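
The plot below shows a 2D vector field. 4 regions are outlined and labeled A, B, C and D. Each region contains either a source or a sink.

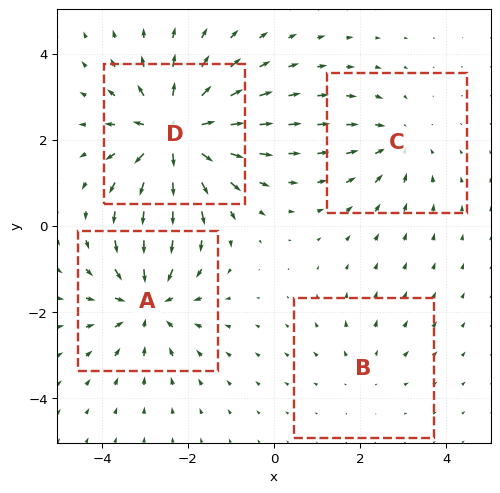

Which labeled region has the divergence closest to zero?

B

Divergence at each region's feature centre — A: about -5, B: about +2, C: about -3, D: about +7. Region B is closest to zero.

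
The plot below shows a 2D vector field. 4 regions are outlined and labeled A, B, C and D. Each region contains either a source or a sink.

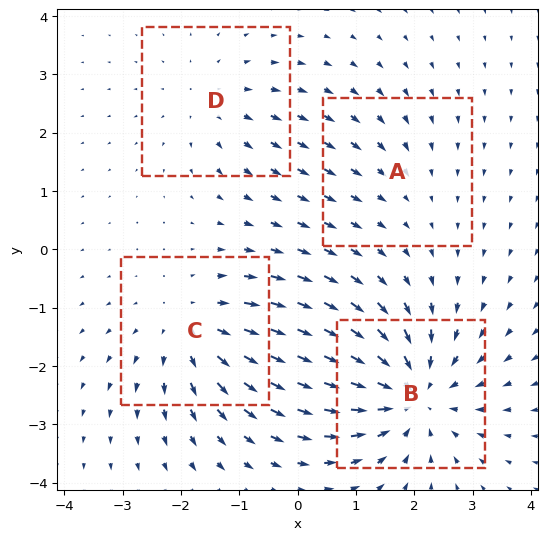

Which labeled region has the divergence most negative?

Divergence at each region's feature centre — A: about -2, B: about -6, C: about +4, D: about +3. Region B is most negative.

B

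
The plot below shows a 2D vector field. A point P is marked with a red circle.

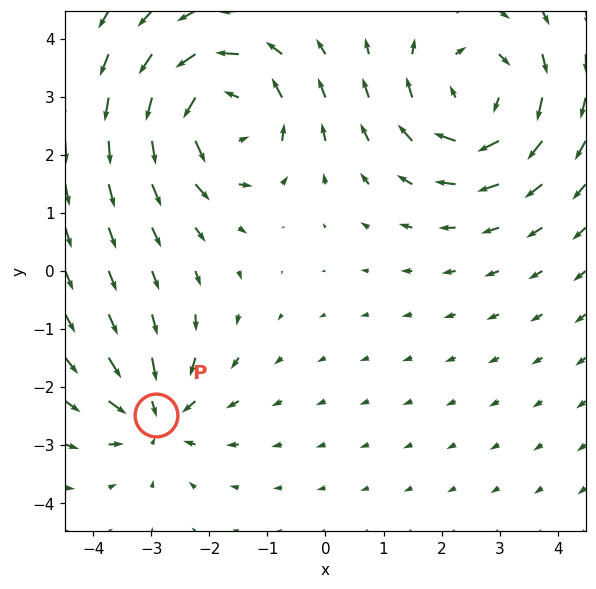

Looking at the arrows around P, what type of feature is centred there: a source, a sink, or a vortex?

sink

At P (-2.9, -2.5) the arrows converge inward. Divergence about -4, curl ≈0 — negative divergence with near-zero curl is a sink.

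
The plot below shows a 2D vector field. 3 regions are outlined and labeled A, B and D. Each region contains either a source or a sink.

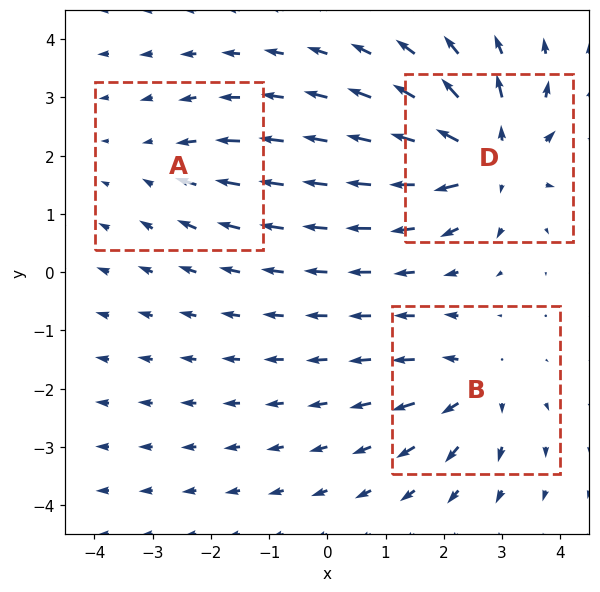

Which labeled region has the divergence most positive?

Divergence at each region's feature centre — A: about -2, B: about +4, D: about +6. Region D is most positive.

D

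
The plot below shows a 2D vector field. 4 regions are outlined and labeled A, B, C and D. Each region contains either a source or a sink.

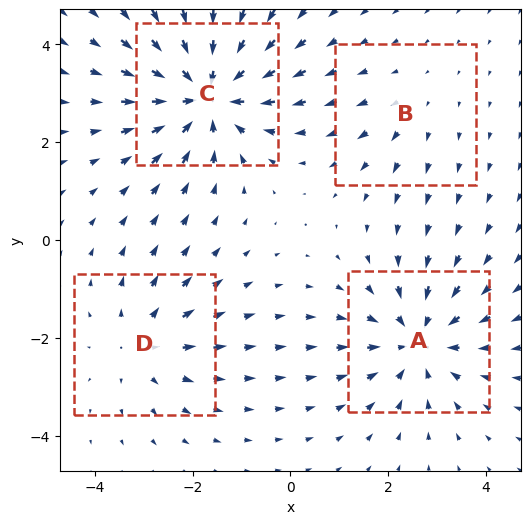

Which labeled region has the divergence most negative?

C

Divergence at each region's feature centre — A: about -4, B: about +2, C: about -5, D: about +3. Region C is most negative.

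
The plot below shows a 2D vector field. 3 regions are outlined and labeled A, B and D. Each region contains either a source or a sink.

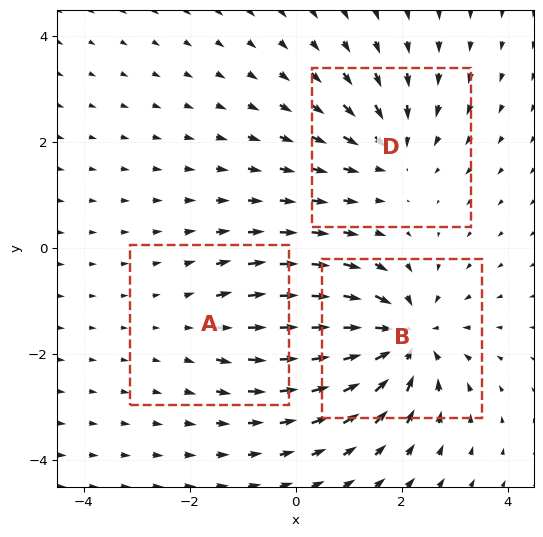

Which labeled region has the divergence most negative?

Divergence at each region's feature centre — A: about +2, B: about -5, D: about -3. Region B is most negative.

B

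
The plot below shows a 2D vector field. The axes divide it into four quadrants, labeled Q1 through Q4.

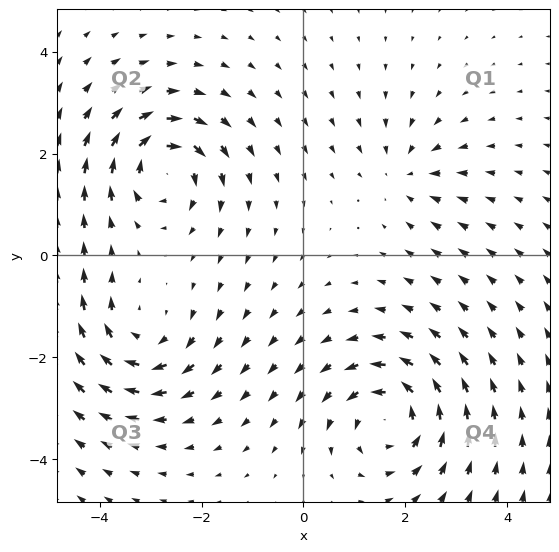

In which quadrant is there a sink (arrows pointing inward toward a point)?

Q1

The sink sits at approximately (2.0, 1.6), which lies in quadrant Q1. The divergence there is about -3, negative as expected for a sink.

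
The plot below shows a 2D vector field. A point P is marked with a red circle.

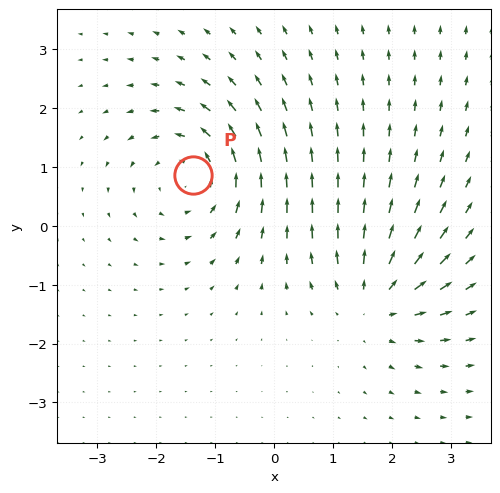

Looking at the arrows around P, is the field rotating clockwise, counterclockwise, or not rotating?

counterclockwise

Near P at (-1.4, 0.9) the arrows circulate counterclockwise. The curl (z-component) there is about +3; positive curl means counterclockwise rotation.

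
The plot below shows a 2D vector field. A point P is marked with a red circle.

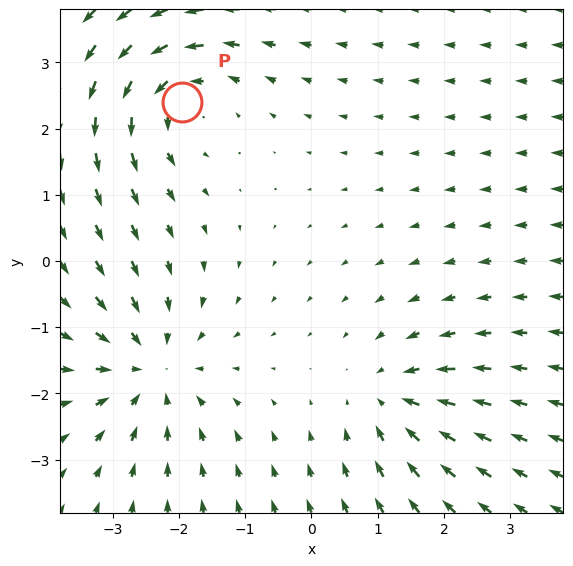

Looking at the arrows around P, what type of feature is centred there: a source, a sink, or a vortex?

At P (-2.0, 2.4) the arrows circulate counterclockwise. Divergence ≈0, curl about +4 — near-zero divergence with nonzero curl is a vortex.

vortex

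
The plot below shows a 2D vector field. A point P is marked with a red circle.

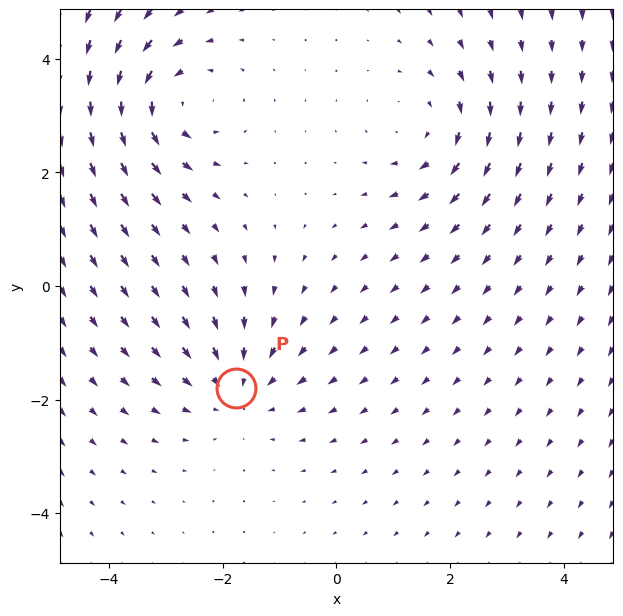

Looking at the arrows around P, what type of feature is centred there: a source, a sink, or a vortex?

sink

At P (-1.8, -1.8) the arrows converge inward. Divergence about -2, curl ≈0 — negative divergence with near-zero curl is a sink.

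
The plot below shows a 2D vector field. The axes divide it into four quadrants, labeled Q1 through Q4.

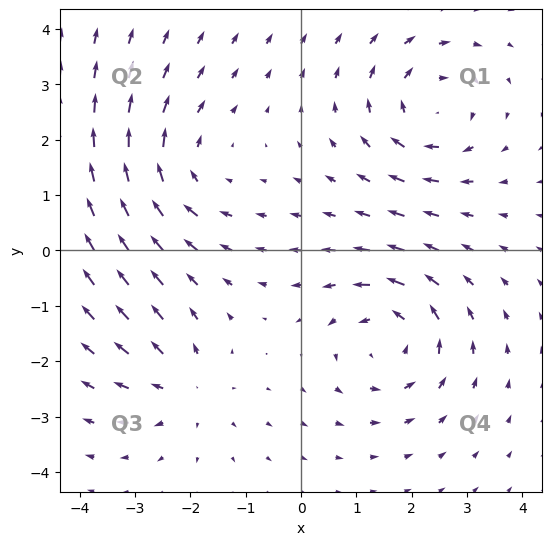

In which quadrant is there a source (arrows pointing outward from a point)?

The source sits at approximately (-2.1, -2.5), which lies in quadrant Q3. The divergence there is about +3, positive as expected for a source.

Q3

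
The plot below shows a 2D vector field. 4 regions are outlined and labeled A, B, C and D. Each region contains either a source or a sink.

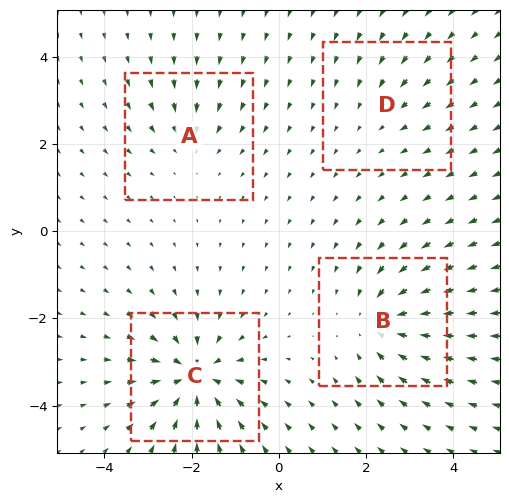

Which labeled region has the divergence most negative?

C

Divergence at each region's feature centre — A: about -3, B: about -6, C: about -8, D: about -2. Region C is most negative.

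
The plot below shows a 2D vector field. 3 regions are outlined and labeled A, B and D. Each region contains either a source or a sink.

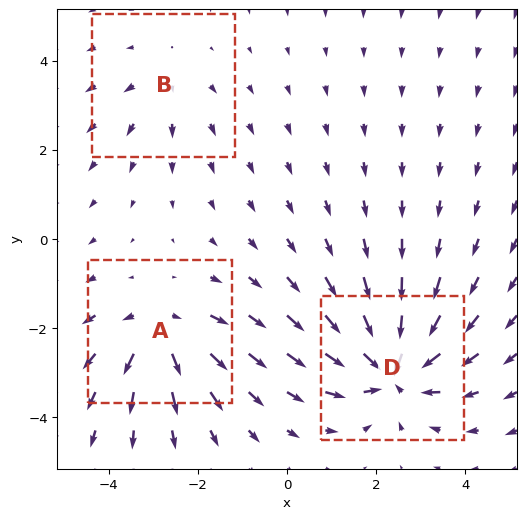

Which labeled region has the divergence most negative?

D

Divergence at each region's feature centre — A: about +4, B: about +2, D: about -6. Region D is most negative.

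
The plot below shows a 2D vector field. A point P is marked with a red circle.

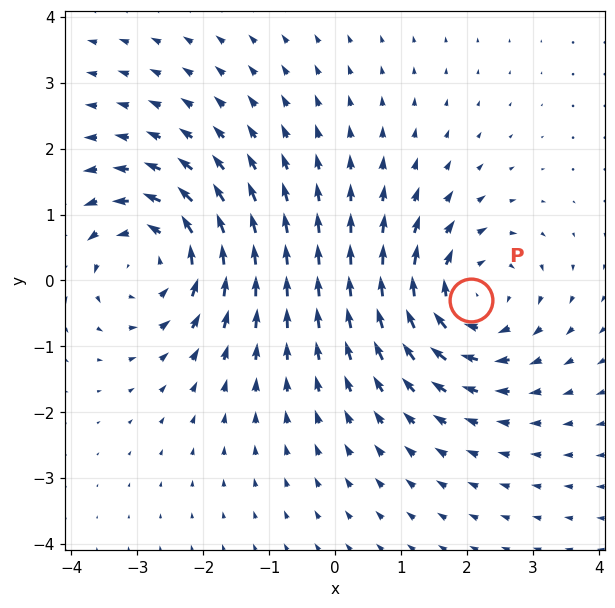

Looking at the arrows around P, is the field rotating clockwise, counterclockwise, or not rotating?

clockwise

Near P at (2.1, -0.3) the arrows circulate clockwise. The curl (z-component) there is about -5; negative curl means clockwise rotation.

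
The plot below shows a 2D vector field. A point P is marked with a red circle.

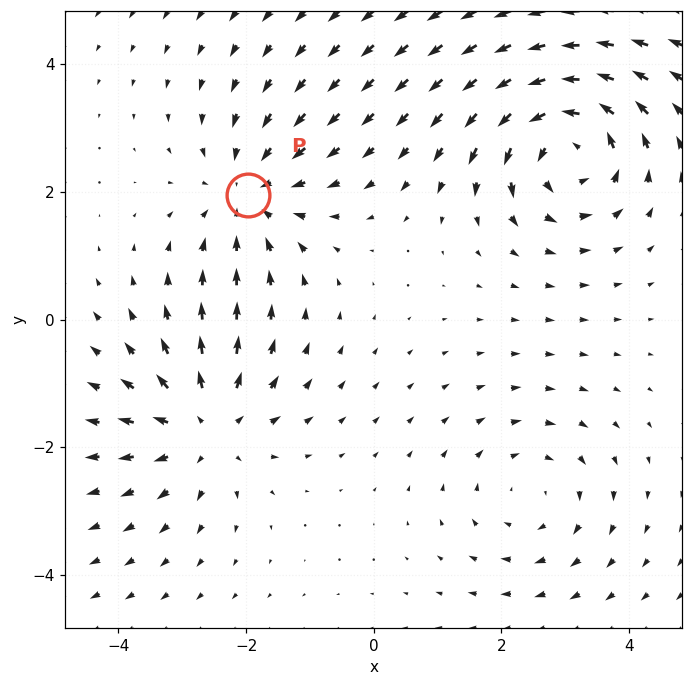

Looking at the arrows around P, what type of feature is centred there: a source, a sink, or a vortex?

At P (-2.0, 2.0) the arrows converge inward. Divergence about -4, curl ≈0 — negative divergence with near-zero curl is a sink.

sink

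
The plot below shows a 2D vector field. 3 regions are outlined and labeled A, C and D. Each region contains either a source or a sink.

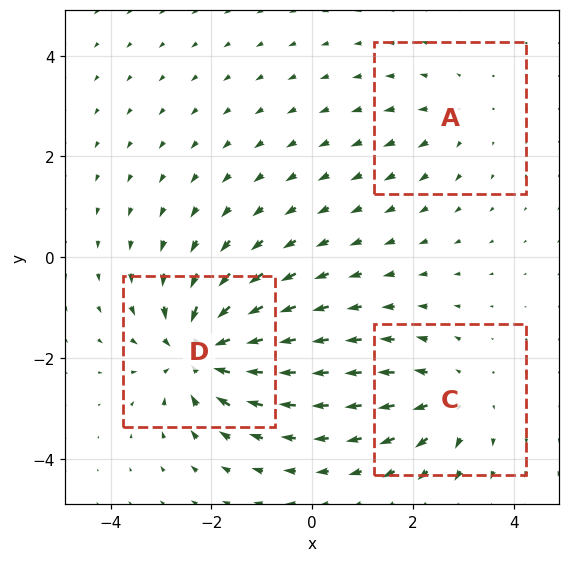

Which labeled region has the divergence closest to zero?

A

Divergence at each region's feature centre — A: about +2, C: about +3, D: about -6. Region A is closest to zero.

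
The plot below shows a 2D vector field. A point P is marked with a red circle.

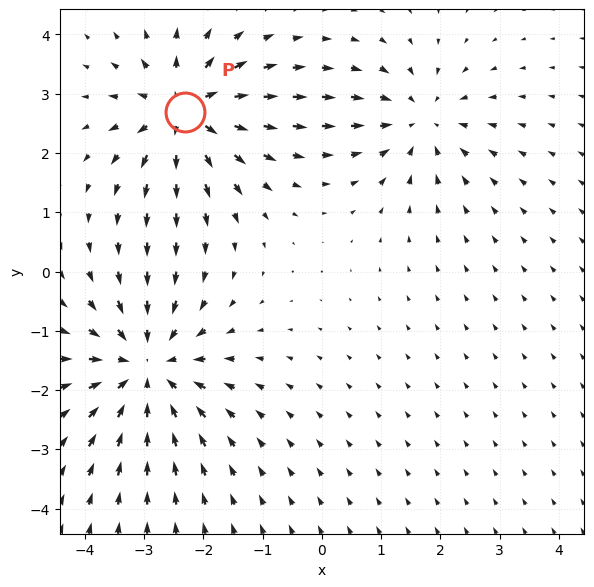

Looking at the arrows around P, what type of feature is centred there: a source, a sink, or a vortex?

At P (-2.3, 2.7) the arrows spread outward. Divergence about +5, curl ≈0 — positive divergence with near-zero curl is a source.

source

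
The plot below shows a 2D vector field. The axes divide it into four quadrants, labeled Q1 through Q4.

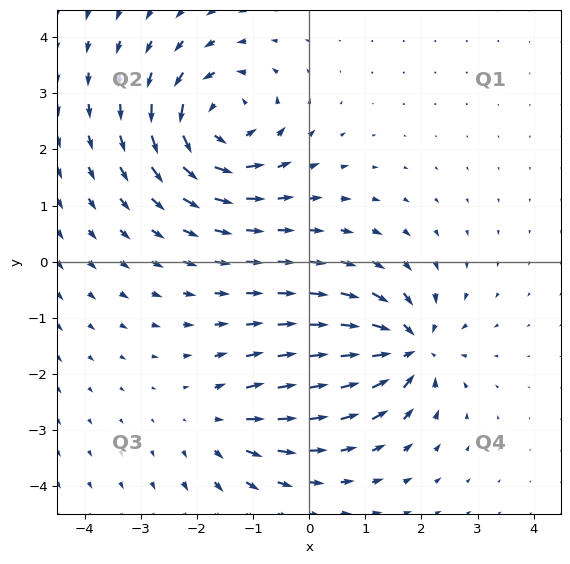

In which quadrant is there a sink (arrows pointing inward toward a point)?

The sink sits at approximately (1.8, -1.5), which lies in quadrant Q4. The divergence there is about -6, negative as expected for a sink.

Q4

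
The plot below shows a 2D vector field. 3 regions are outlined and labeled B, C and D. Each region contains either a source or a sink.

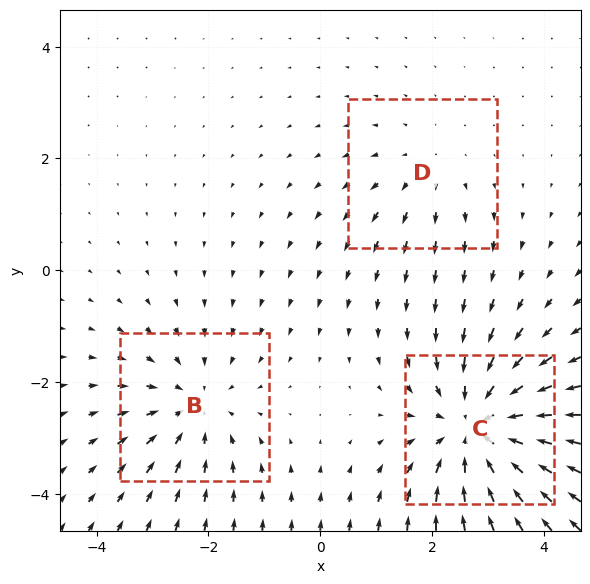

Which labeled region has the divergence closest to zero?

Divergence at each region's feature centre — B: about -3, C: about -4, D: about +2. Region D is closest to zero.

D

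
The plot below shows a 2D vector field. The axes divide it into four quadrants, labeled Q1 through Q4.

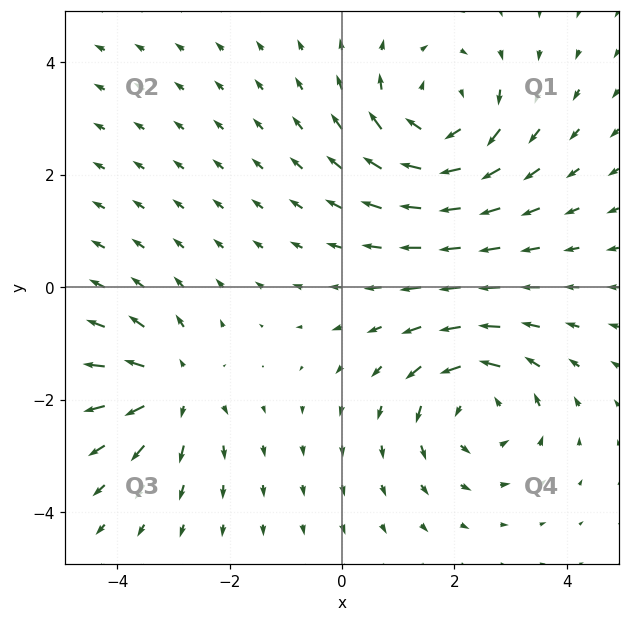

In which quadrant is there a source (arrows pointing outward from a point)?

The source sits at approximately (-3.0, -1.8), which lies in quadrant Q3. The divergence there is about +3, positive as expected for a source.

Q3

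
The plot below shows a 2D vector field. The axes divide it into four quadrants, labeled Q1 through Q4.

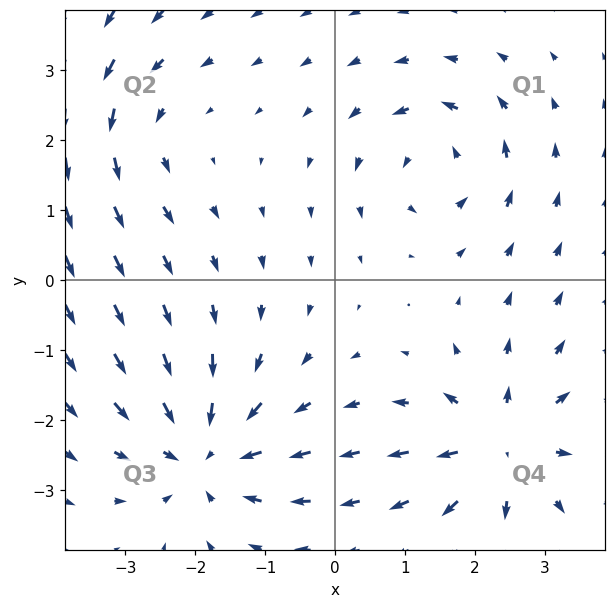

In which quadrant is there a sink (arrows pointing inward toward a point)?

Q3

The sink sits at approximately (-1.9, -2.5), which lies in quadrant Q3. The divergence there is about -5, negative as expected for a sink.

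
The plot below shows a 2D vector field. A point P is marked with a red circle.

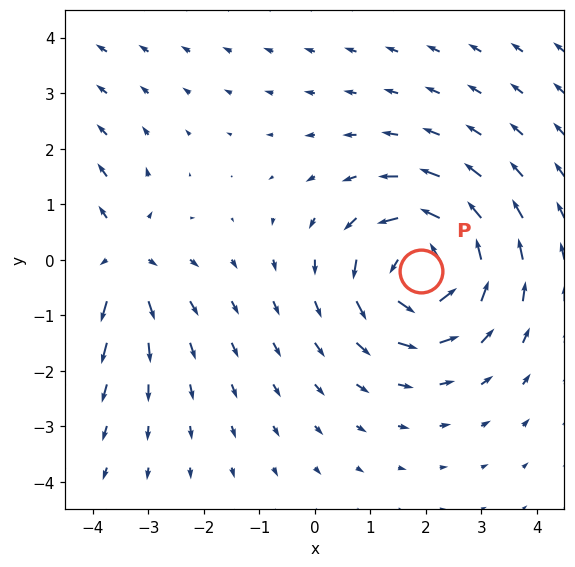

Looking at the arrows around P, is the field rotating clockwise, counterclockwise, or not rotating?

counterclockwise

Near P at (1.9, -0.2) the arrows circulate counterclockwise. The curl (z-component) there is about +4; positive curl means counterclockwise rotation.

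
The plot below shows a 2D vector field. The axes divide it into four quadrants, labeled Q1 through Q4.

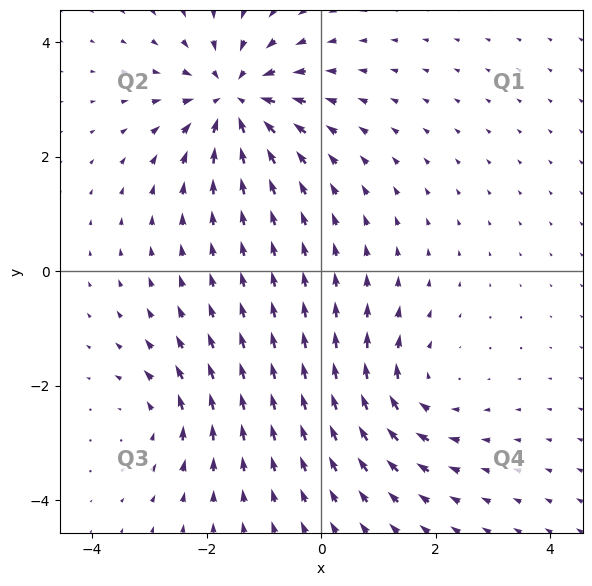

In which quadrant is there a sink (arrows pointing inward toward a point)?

Q2

The sink sits at approximately (-1.5, 3.0), which lies in quadrant Q2. The divergence there is about -6, negative as expected for a sink.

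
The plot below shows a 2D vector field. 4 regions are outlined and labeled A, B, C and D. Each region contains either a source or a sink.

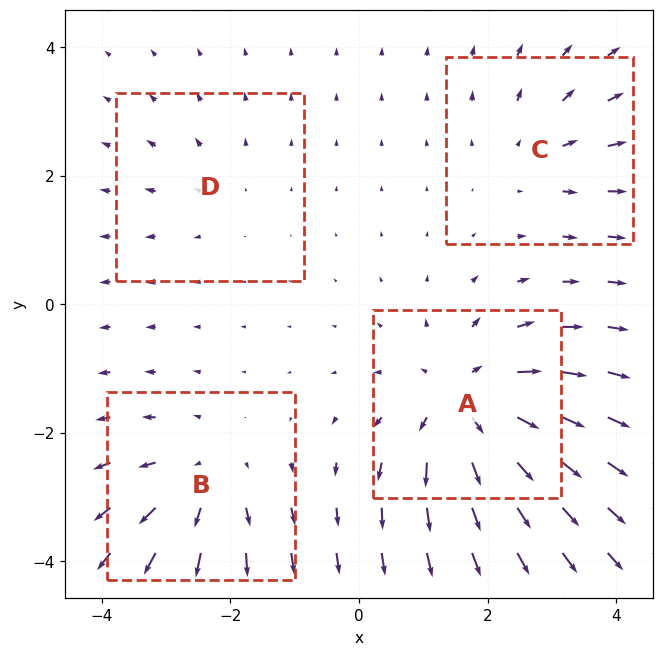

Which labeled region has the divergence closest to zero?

Divergence at each region's feature centre — A: about +7, B: about +4, C: about +3, D: about +2. Region D is closest to zero.

D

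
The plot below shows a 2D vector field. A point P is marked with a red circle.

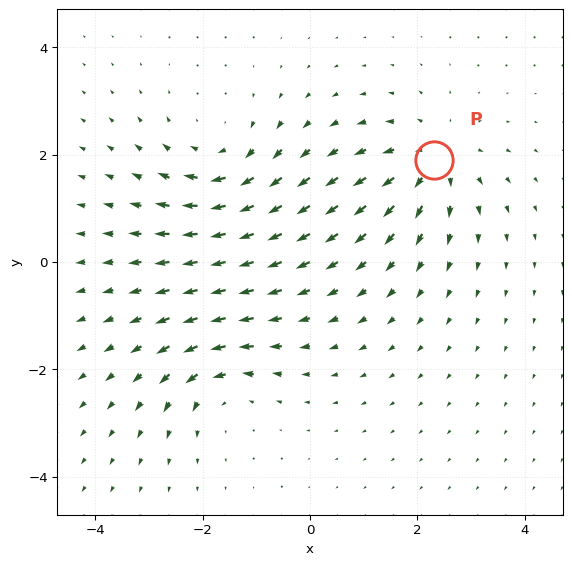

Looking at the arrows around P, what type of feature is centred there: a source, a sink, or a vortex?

source

At P (2.3, 1.9) the arrows spread outward. Divergence about +4, curl ≈0 — positive divergence with near-zero curl is a source.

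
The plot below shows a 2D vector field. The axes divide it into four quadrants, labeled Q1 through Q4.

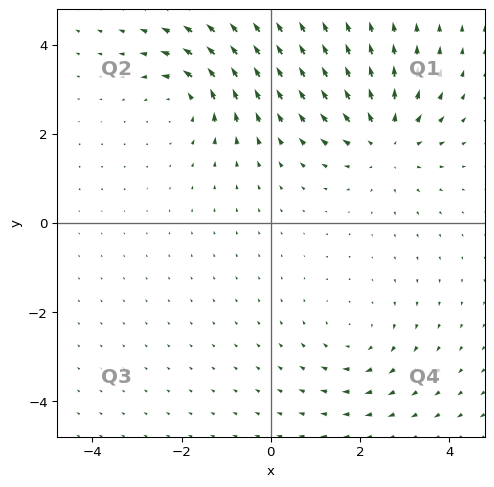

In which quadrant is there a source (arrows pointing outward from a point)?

The source sits at approximately (2.6, 1.8), which lies in quadrant Q1. The divergence there is about +4, positive as expected for a source.

Q1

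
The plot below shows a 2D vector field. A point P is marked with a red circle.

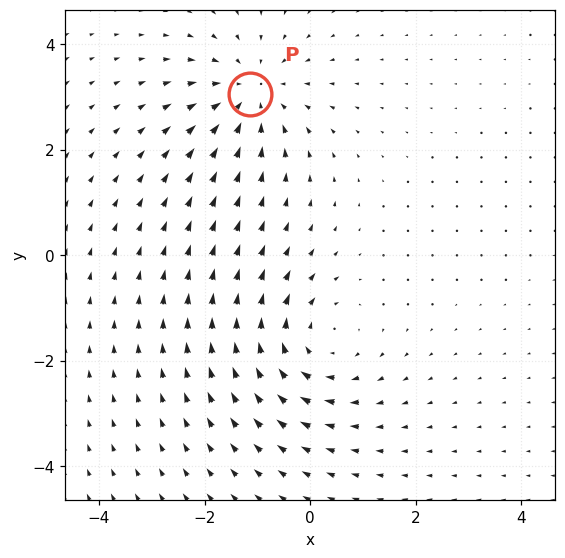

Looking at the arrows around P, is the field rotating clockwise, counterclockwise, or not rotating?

Near P at (-1.1, 3.1) the arrows show no circulation. The curl there is ≈0.

not rotating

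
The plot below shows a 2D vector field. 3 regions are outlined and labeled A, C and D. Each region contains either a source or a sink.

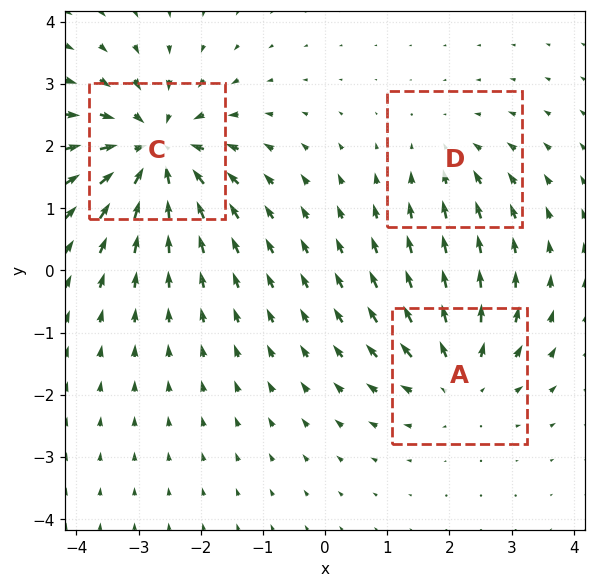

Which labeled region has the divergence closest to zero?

Divergence at each region's feature centre — A: about +3, C: about -5, D: about -2. Region D is closest to zero.

D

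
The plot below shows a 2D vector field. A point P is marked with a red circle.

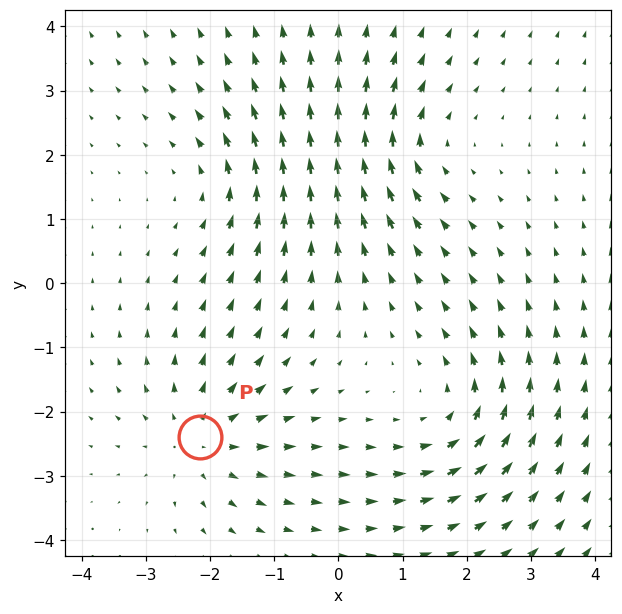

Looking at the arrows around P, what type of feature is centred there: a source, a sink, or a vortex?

source

At P (-2.2, -2.4) the arrows spread outward. Divergence about +4, curl ≈0 — positive divergence with near-zero curl is a source.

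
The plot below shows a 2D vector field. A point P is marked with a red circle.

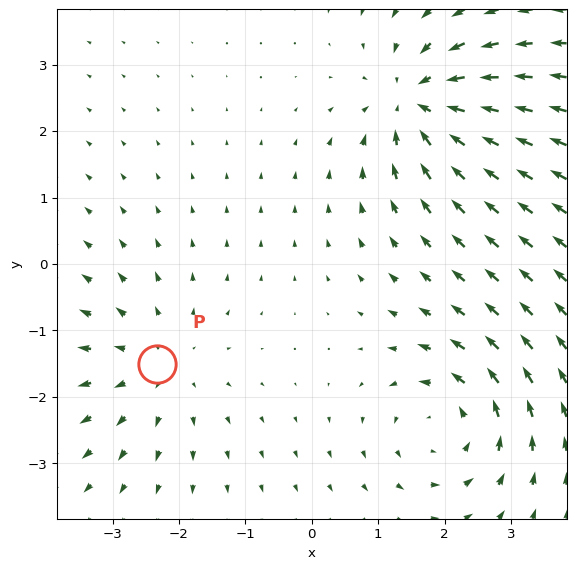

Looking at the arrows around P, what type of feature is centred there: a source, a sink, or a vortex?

At P (-2.3, -1.5) the arrows spread outward. Divergence about +3, curl ≈0 — positive divergence with near-zero curl is a source.

source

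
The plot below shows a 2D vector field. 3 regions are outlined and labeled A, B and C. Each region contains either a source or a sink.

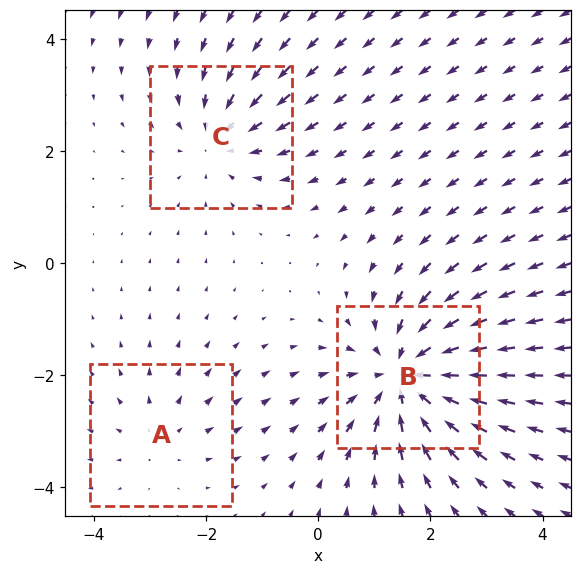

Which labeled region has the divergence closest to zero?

Divergence at each region's feature centre — A: about +2, B: about -5, C: about -3. Region A is closest to zero.

A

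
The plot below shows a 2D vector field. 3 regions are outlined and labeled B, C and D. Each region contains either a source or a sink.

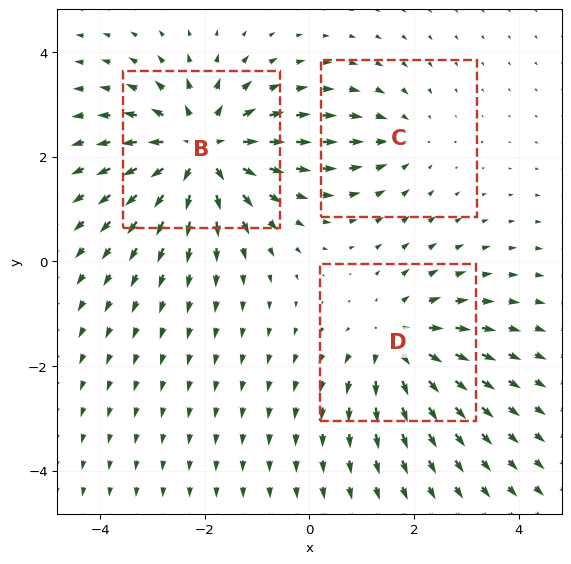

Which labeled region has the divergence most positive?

B

Divergence at each region's feature centre — B: about +5, C: about -2, D: about +3. Region B is most positive.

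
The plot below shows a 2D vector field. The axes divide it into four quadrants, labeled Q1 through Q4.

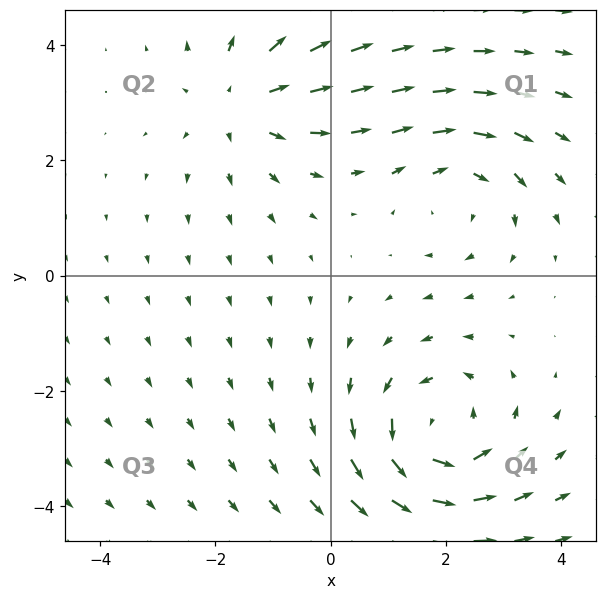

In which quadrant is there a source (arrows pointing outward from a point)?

The source sits at approximately (-1.6, 3.0), which lies in quadrant Q2. The divergence there is about +3, positive as expected for a source.

Q2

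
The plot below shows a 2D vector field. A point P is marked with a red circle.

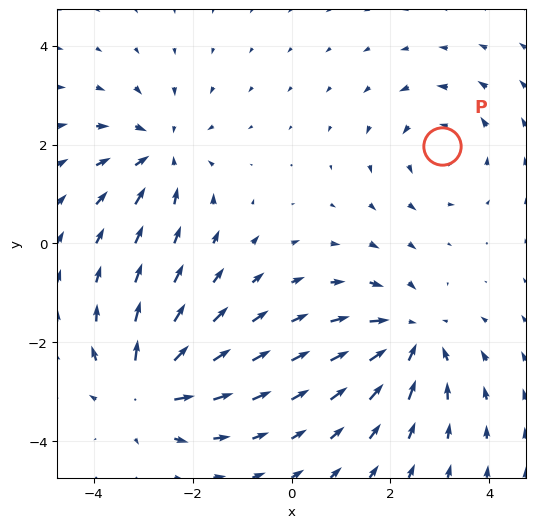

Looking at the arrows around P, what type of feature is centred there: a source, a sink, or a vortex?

vortex

At P (3.0, 2.0) the arrows circulate counterclockwise. Divergence ≈0, curl about +3 — near-zero divergence with nonzero curl is a vortex.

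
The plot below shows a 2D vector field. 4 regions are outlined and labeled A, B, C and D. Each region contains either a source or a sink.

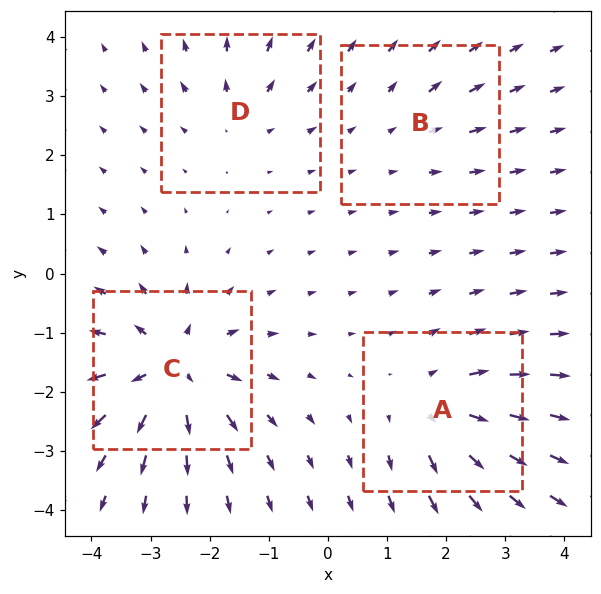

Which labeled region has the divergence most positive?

C

Divergence at each region's feature centre — A: about +6, B: about +2, C: about +8, D: about +4. Region C is most positive.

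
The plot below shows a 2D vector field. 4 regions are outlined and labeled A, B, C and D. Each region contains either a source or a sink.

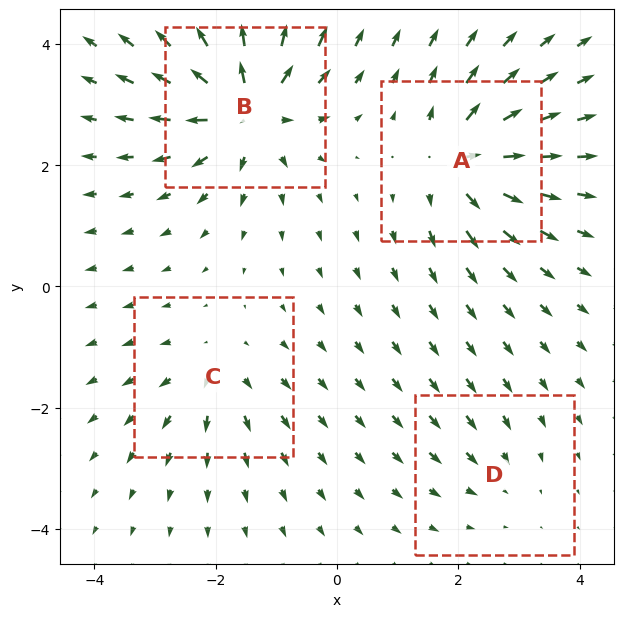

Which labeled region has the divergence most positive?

Divergence at each region's feature centre — A: about +6, B: about +8, C: about +4, D: about -2. Region B is most positive.

B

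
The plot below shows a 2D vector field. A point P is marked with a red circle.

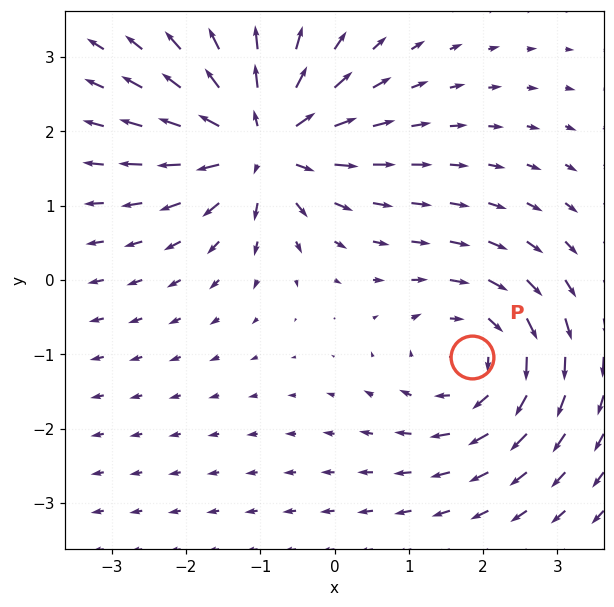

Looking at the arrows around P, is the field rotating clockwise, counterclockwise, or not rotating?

Near P at (1.8, -1.0) the arrows circulate clockwise. The curl (z-component) there is about -3; negative curl means clockwise rotation.

clockwise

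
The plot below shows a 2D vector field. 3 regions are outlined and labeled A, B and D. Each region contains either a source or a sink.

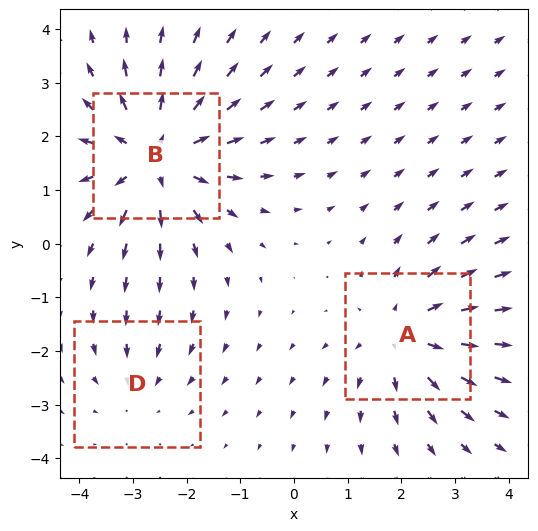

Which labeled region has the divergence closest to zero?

Divergence at each region's feature centre — A: about +3, B: about +4, D: about -2. Region D is closest to zero.

D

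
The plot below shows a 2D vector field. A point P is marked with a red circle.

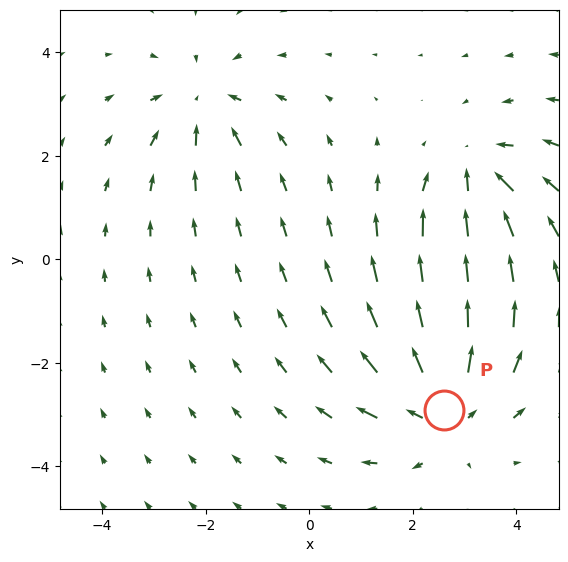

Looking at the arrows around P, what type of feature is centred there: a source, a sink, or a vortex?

source

At P (2.6, -2.9) the arrows spread outward. Divergence about +4, curl ≈0 — positive divergence with near-zero curl is a source.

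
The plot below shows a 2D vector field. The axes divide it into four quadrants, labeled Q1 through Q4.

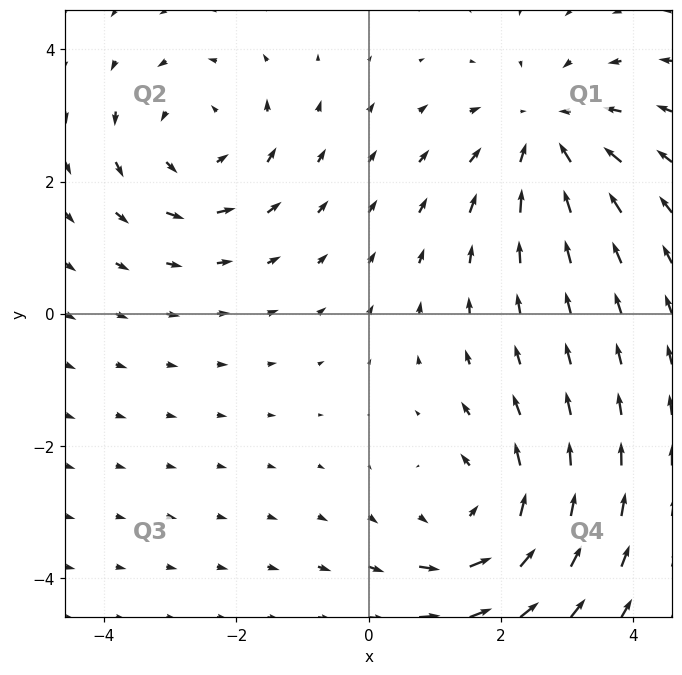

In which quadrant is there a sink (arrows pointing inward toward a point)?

Q1

The sink sits at approximately (2.7, 2.7), which lies in quadrant Q1. The divergence there is about -4, negative as expected for a sink.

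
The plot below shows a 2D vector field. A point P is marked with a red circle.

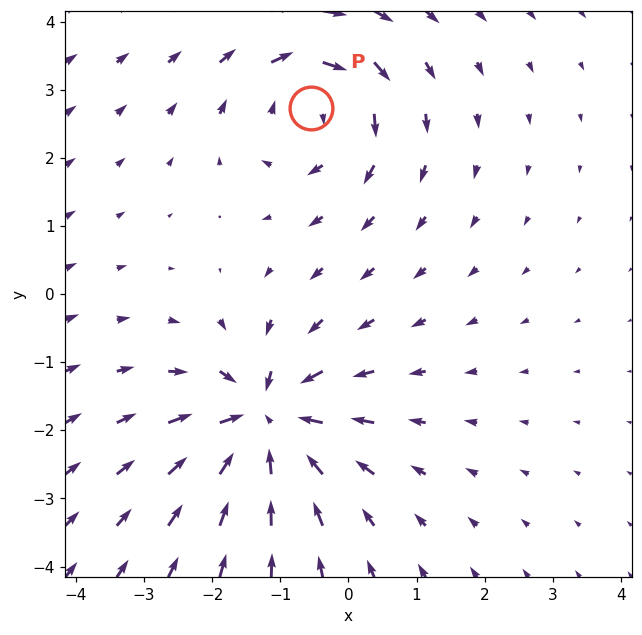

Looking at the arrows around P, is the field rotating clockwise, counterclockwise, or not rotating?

Near P at (-0.6, 2.7) the arrows circulate clockwise. The curl (z-component) there is about -4; negative curl means clockwise rotation.

clockwise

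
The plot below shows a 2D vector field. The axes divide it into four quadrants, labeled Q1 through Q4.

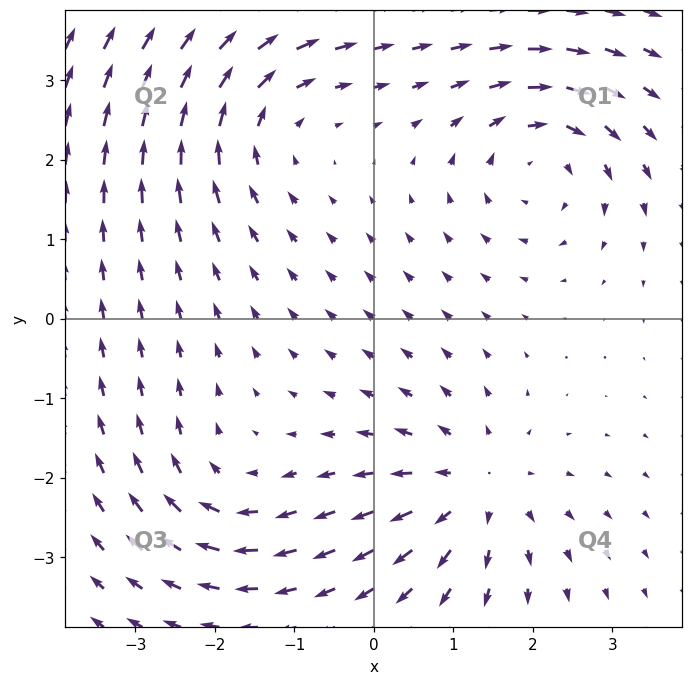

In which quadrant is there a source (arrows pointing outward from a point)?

The source sits at approximately (1.3, -2.1), which lies in quadrant Q4. The divergence there is about +5, positive as expected for a source.

Q4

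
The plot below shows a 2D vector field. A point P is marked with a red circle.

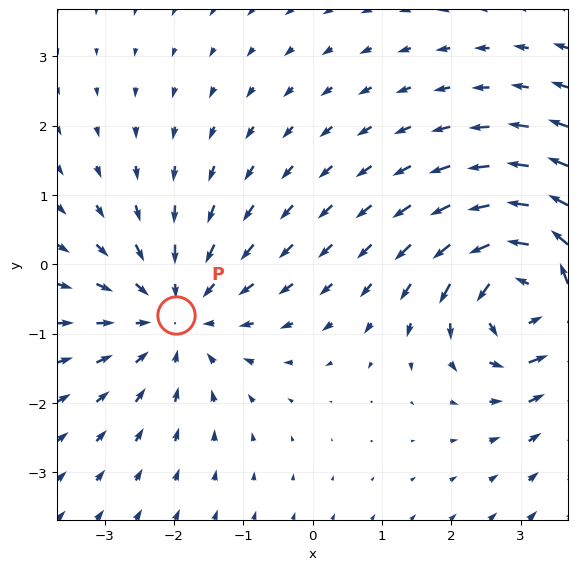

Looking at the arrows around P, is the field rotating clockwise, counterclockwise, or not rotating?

not rotating

Near P at (-2.0, -0.7) the arrows show no circulation. The curl there is ≈0.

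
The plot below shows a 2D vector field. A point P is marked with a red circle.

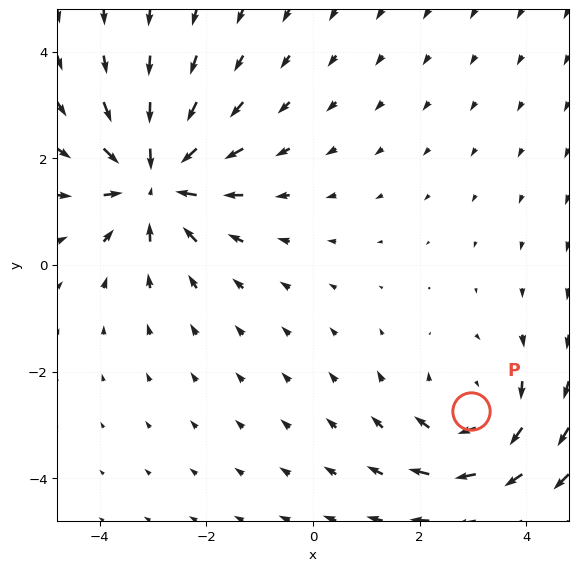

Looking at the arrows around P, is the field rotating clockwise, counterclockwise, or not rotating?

Near P at (3.0, -2.7) the arrows circulate clockwise. The curl (z-component) there is about -3; negative curl means clockwise rotation.

clockwise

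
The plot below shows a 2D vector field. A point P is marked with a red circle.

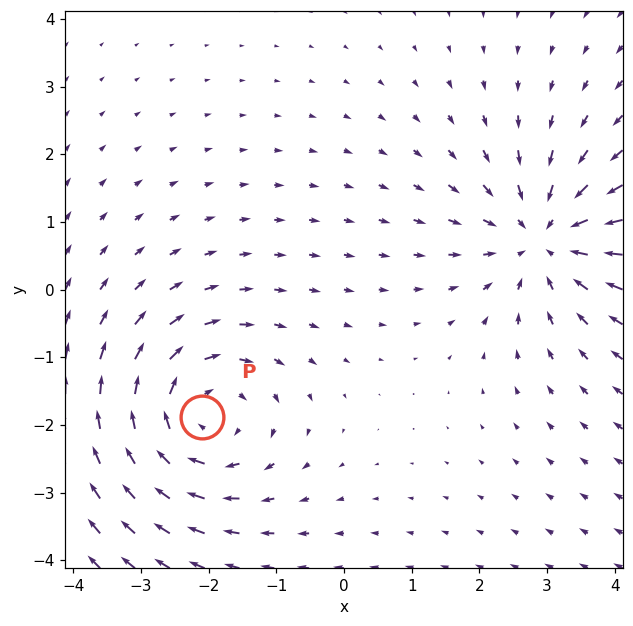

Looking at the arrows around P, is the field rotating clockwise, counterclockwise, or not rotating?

clockwise

Near P at (-2.1, -1.9) the arrows circulate clockwise. The curl (z-component) there is about -4; negative curl means clockwise rotation.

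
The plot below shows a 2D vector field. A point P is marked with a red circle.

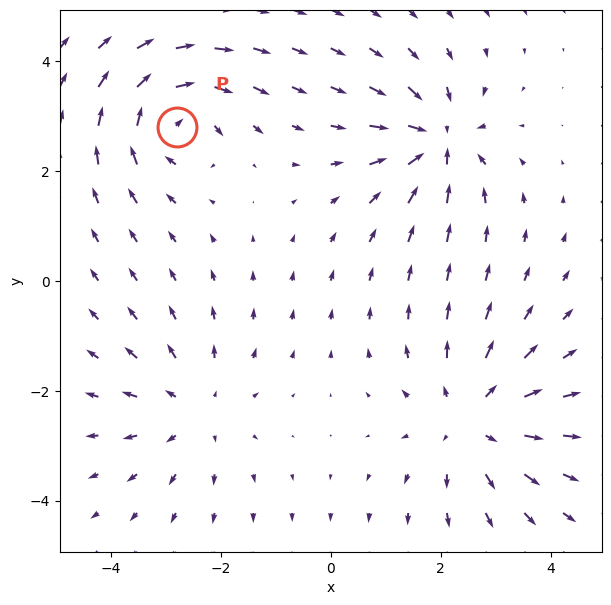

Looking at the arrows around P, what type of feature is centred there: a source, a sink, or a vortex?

At P (-2.8, 2.8) the arrows circulate clockwise. Divergence ≈0, curl about -6 — near-zero divergence with nonzero curl is a vortex.

vortex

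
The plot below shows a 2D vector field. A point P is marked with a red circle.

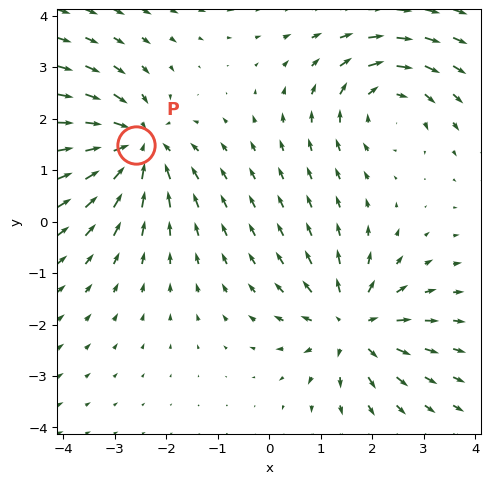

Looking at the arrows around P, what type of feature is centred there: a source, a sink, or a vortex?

At P (-2.6, 1.5) the arrows converge inward. Divergence about -4, curl ≈0 — negative divergence with near-zero curl is a sink.

sink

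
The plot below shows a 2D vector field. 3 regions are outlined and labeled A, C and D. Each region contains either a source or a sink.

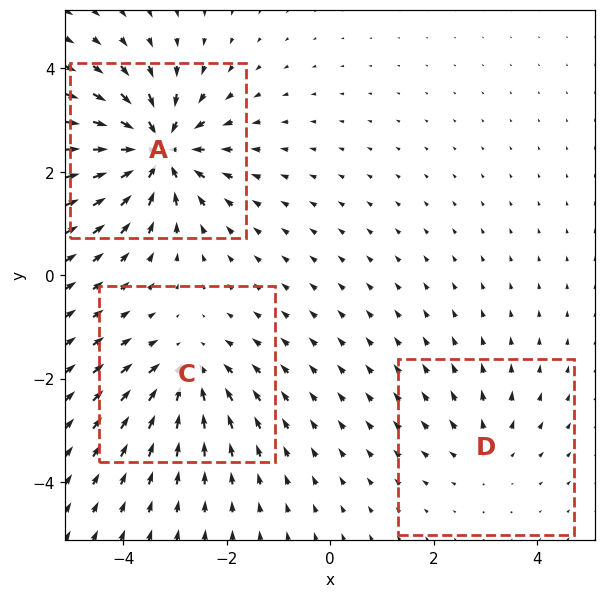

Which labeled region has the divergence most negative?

A

Divergence at each region's feature centre — A: about -6, C: about -4, D: about +2. Region A is most negative.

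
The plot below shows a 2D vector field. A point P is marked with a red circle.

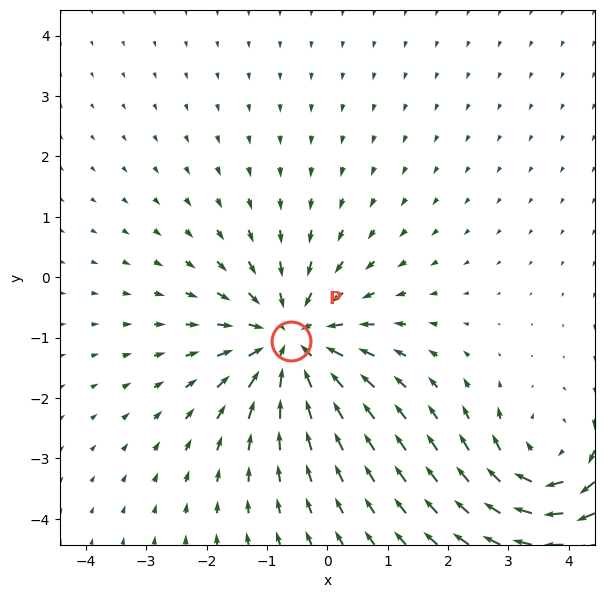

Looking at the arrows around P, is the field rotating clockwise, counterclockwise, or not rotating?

not rotating

Near P at (-0.6, -1.1) the arrows show no circulation. The curl there is ≈0.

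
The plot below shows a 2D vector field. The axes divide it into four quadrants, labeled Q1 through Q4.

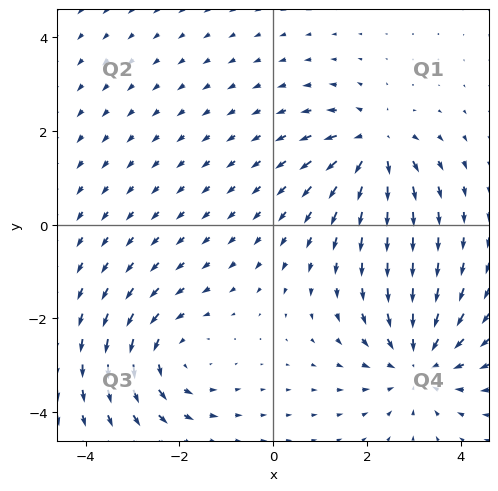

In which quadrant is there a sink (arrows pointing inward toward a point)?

Q4

The sink sits at approximately (3.1, -2.9), which lies in quadrant Q4. The divergence there is about -3, negative as expected for a sink.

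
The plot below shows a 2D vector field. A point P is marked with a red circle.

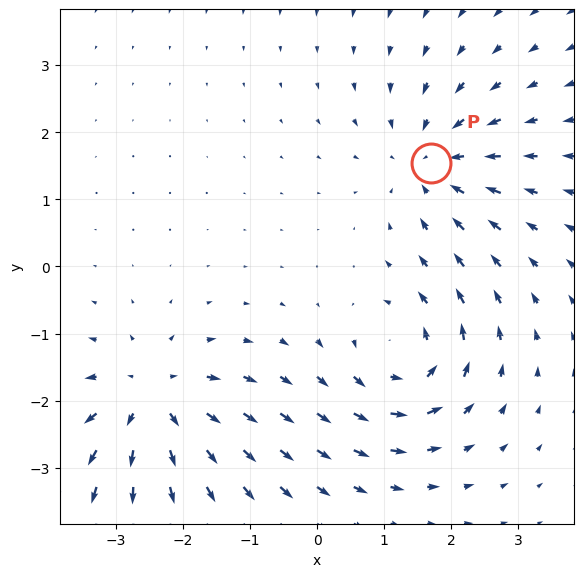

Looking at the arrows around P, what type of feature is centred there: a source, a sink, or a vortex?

sink

At P (1.7, 1.5) the arrows converge inward. Divergence about -5, curl ≈0 — negative divergence with near-zero curl is a sink.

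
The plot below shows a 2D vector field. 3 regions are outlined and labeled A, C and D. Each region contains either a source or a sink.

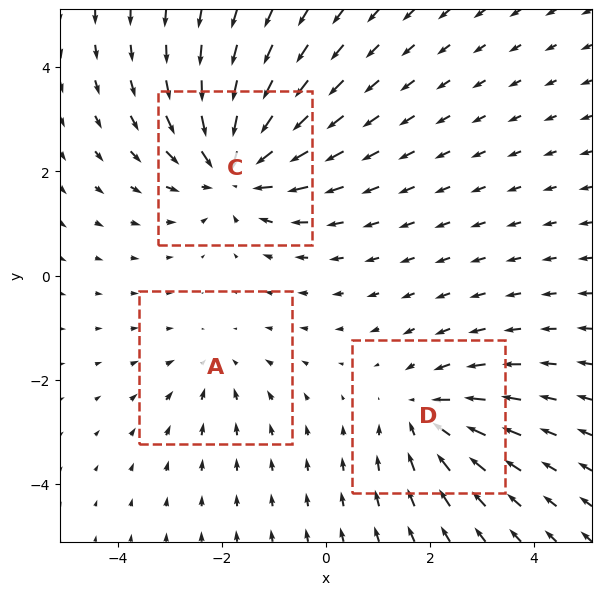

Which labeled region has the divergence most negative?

Divergence at each region's feature centre — A: about -2, C: about -4, D: about -3. Region C is most negative.

C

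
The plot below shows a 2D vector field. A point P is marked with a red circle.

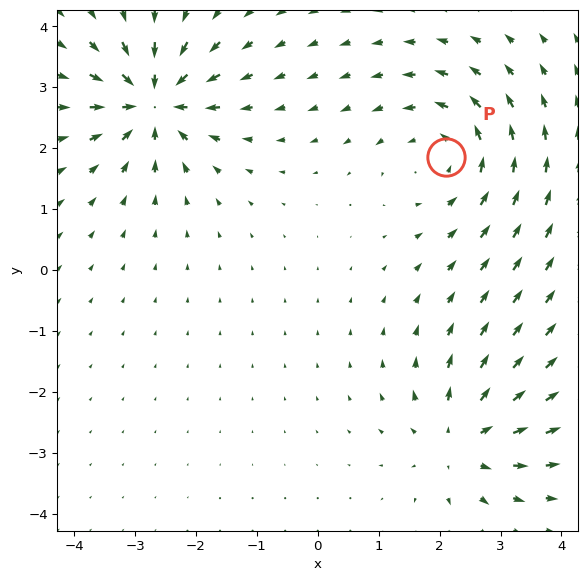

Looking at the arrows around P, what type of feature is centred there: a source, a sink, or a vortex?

At P (2.1, 1.9) the arrows circulate counterclockwise. Divergence ≈0, curl about +4 — near-zero divergence with nonzero curl is a vortex.

vortex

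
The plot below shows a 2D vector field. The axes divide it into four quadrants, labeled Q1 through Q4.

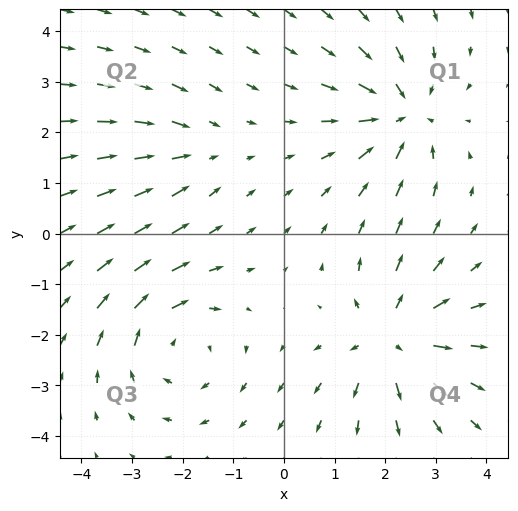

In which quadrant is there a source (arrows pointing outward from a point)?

Q4

The source sits at approximately (2.1, -2.1), which lies in quadrant Q4. The divergence there is about +5, positive as expected for a source.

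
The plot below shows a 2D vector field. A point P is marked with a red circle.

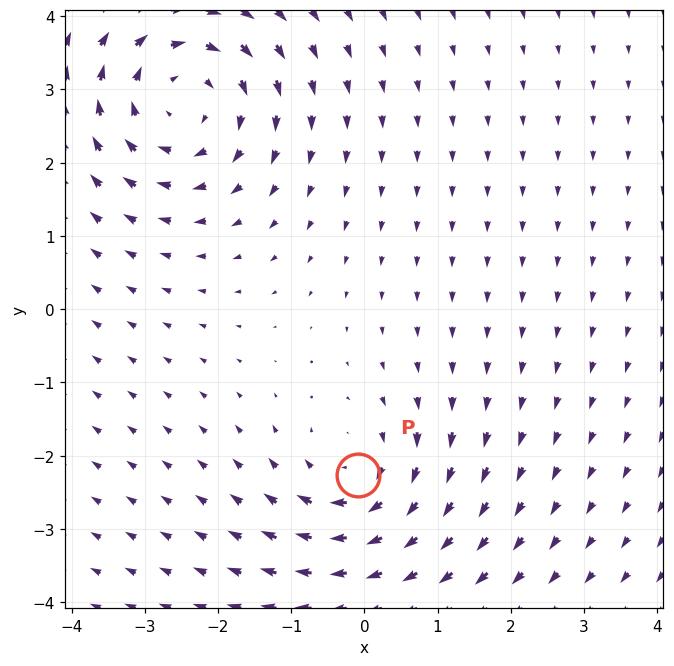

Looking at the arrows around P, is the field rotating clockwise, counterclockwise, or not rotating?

Near P at (-0.1, -2.3) the arrows circulate clockwise. The curl (z-component) there is about -3; negative curl means clockwise rotation.

clockwise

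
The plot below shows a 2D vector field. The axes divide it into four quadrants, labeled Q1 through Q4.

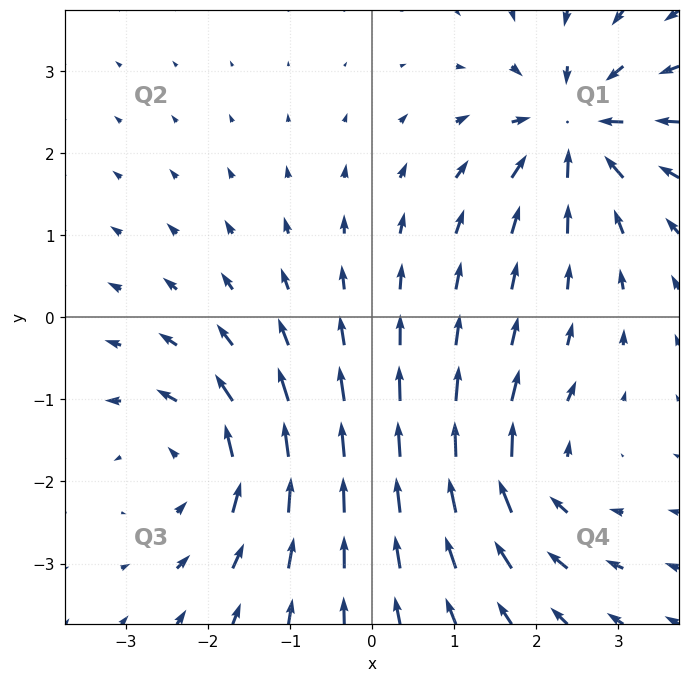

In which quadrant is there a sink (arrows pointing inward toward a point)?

The sink sits at approximately (2.5, 2.3), which lies in quadrant Q1. The divergence there is about -6, negative as expected for a sink.

Q1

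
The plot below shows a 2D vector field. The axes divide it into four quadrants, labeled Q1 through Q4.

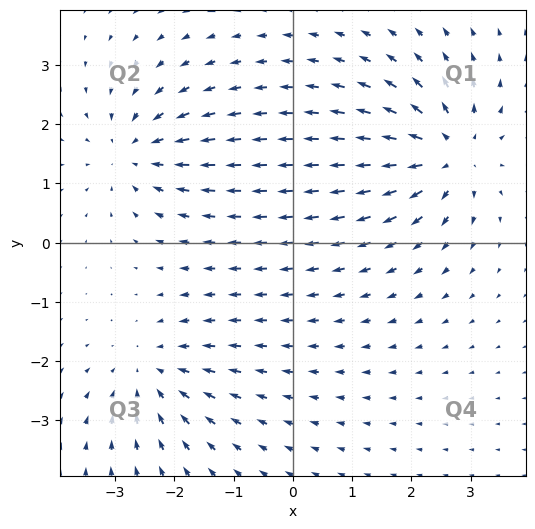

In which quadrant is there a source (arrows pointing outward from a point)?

Q1

The source sits at approximately (2.6, 1.5), which lies in quadrant Q1. The divergence there is about +6, positive as expected for a source.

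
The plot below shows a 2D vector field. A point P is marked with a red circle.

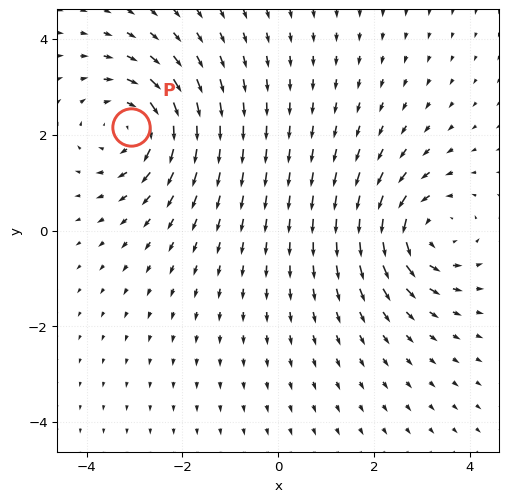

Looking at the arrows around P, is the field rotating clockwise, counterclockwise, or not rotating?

Near P at (-3.1, 2.2) the arrows circulate clockwise. The curl (z-component) there is about -5; negative curl means clockwise rotation.

clockwise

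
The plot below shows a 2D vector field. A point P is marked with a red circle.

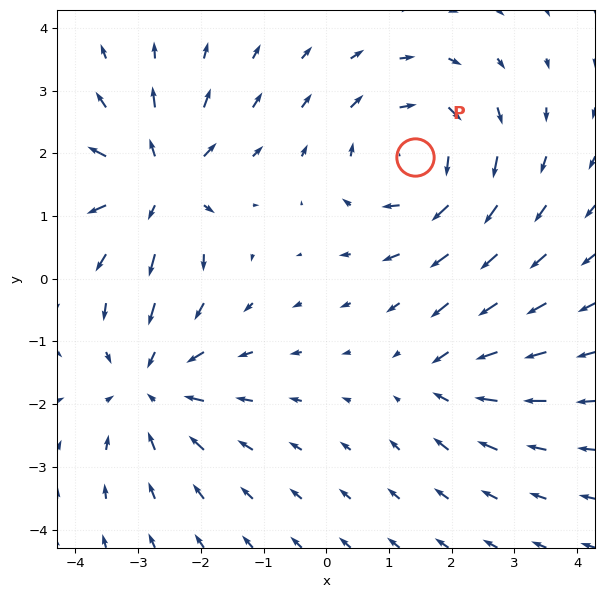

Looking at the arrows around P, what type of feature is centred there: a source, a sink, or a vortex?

At P (1.4, 1.9) the arrows circulate clockwise. Divergence ≈0, curl about -5 — near-zero divergence with nonzero curl is a vortex.

vortex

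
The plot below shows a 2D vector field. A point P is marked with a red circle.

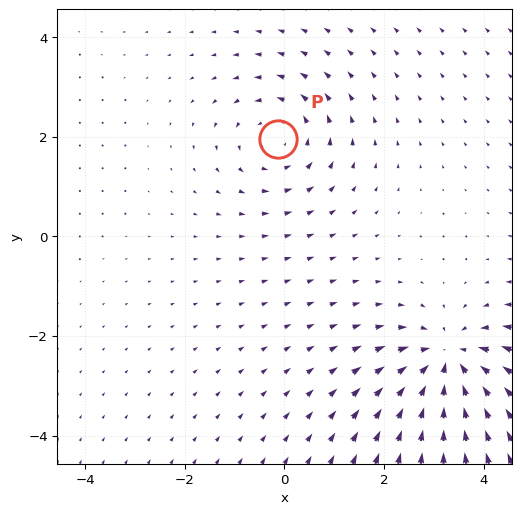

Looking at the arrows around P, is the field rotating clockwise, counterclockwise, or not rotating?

counterclockwise

Near P at (-0.1, 2.0) the arrows circulate counterclockwise. The curl (z-component) there is about +4; positive curl means counterclockwise rotation.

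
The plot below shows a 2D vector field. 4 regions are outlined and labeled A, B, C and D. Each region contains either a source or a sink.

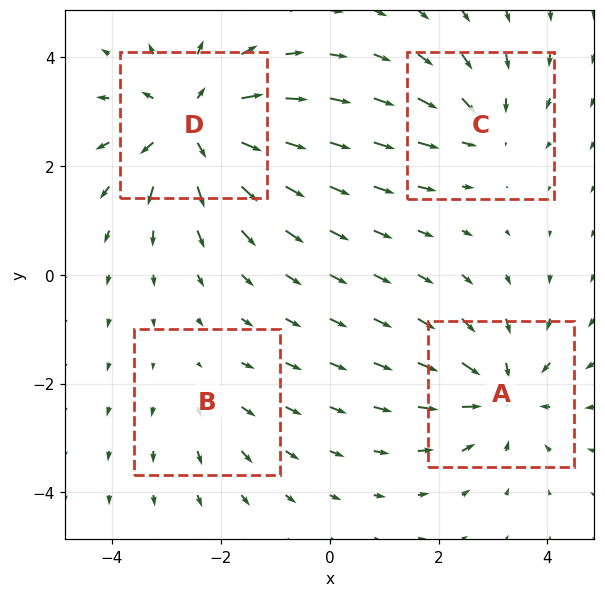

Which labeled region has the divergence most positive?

D

Divergence at each region's feature centre — A: about -5, B: about +2, C: about -3, D: about +6. Region D is most positive.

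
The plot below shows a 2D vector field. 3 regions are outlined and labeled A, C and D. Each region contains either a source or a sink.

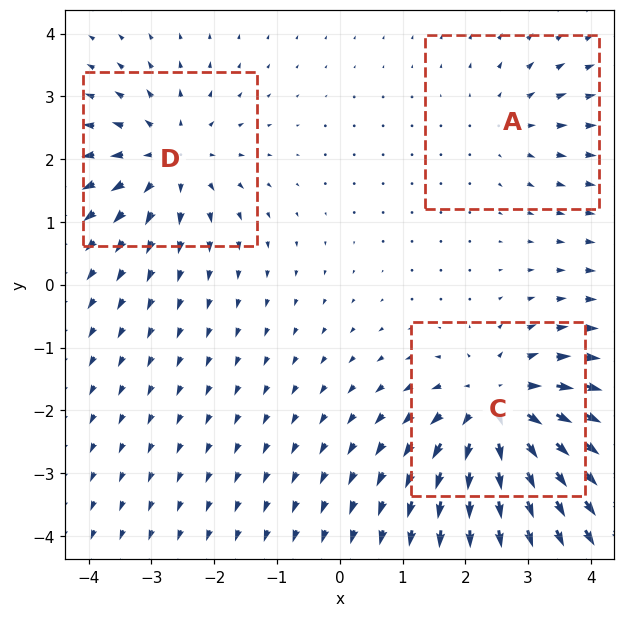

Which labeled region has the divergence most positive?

C

Divergence at each region's feature centre — A: about +2, C: about +5, D: about +4. Region C is most positive.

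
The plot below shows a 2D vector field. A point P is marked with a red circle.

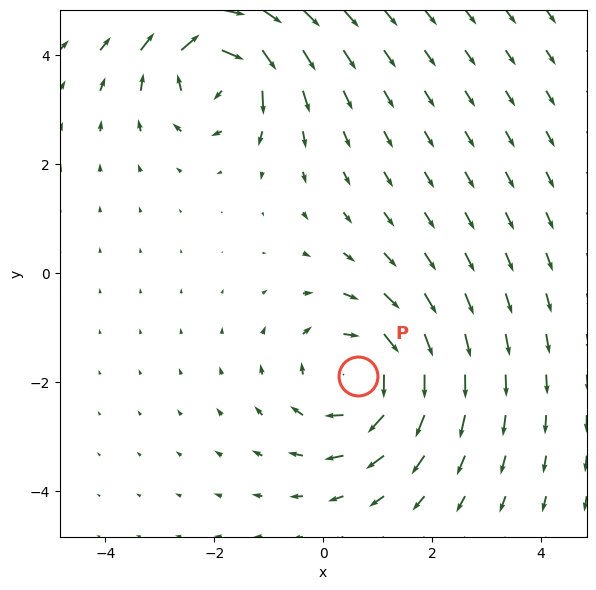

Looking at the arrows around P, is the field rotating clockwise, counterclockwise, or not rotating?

Near P at (0.6, -1.9) the arrows circulate clockwise. The curl (z-component) there is about -3; negative curl means clockwise rotation.

clockwise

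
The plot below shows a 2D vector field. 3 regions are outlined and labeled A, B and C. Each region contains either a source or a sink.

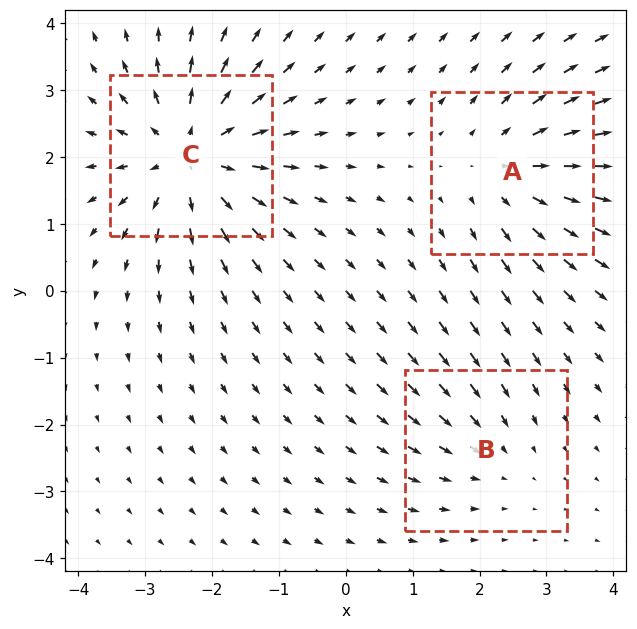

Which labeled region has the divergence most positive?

C

Divergence at each region's feature centre — A: about +3, B: about -2, C: about +5. Region C is most positive.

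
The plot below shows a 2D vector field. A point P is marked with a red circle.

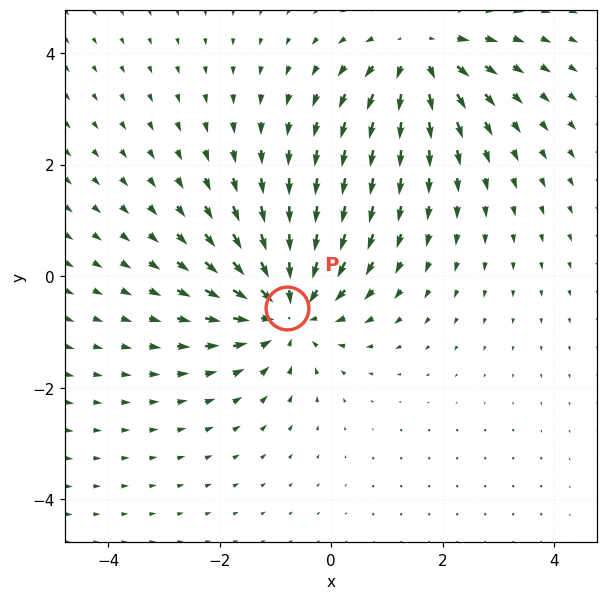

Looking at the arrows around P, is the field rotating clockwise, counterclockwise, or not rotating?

not rotating

Near P at (-0.8, -0.6) the arrows show no circulation. The curl there is ≈0.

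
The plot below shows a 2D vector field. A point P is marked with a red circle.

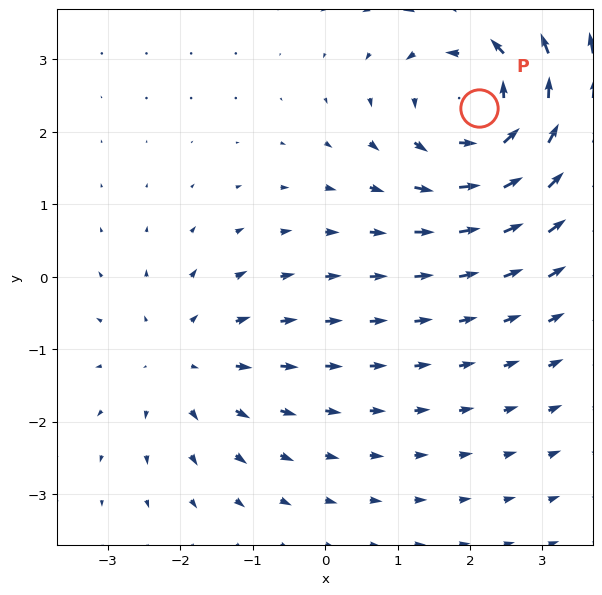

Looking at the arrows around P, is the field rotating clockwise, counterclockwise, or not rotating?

Near P at (2.1, 2.3) the arrows circulate counterclockwise. The curl (z-component) there is about +4; positive curl means counterclockwise rotation.

counterclockwise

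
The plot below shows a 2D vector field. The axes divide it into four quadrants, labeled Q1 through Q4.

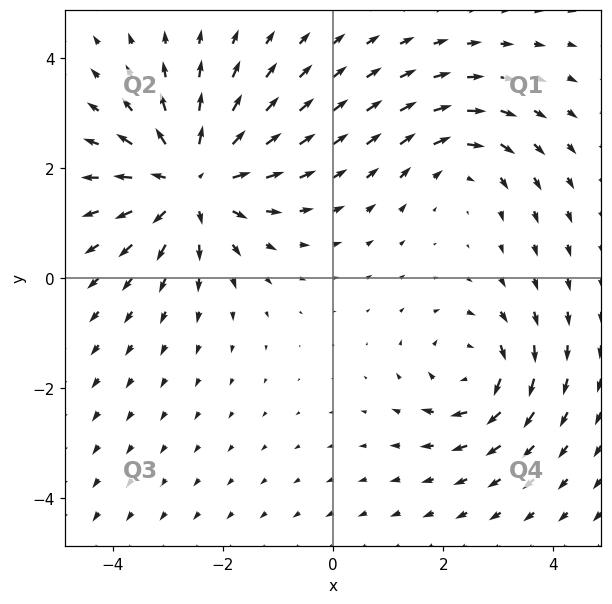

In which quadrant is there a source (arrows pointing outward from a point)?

The source sits at approximately (-2.6, 1.8), which lies in quadrant Q2. The divergence there is about +4, positive as expected for a source.

Q2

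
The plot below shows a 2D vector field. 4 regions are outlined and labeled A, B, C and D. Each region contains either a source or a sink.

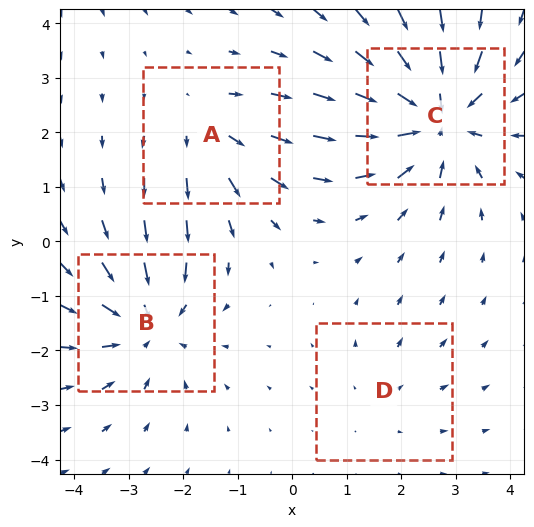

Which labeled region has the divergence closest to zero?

D

Divergence at each region's feature centre — A: about +3, B: about -4, C: about -6, D: about +2. Region D is closest to zero.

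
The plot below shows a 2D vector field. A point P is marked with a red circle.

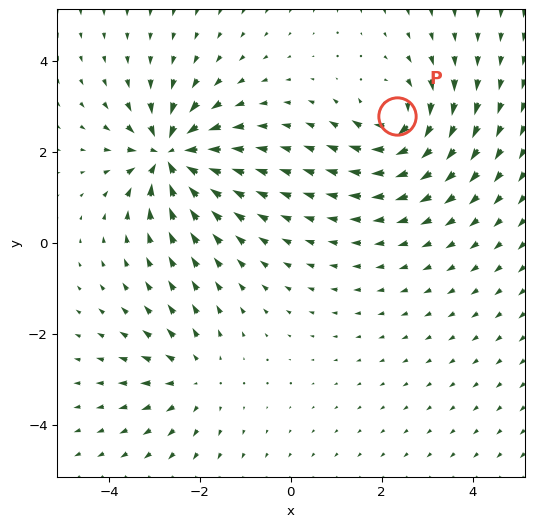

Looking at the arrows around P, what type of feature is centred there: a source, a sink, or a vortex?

vortex

At P (2.3, 2.8) the arrows circulate clockwise. Divergence ≈0, curl about -5 — near-zero divergence with nonzero curl is a vortex.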